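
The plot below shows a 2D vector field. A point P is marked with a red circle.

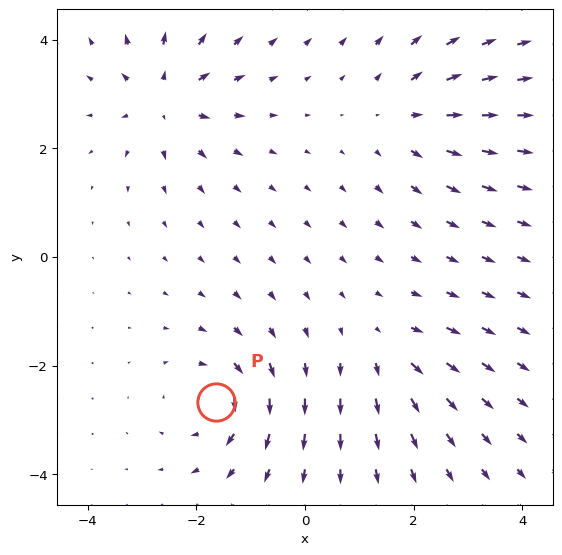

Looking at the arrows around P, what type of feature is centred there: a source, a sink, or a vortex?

At P (-1.6, -2.7) the arrows circulate clockwise. Divergence ≈0, curl about -6 — near-zero divergence with nonzero curl is a vortex.

vortex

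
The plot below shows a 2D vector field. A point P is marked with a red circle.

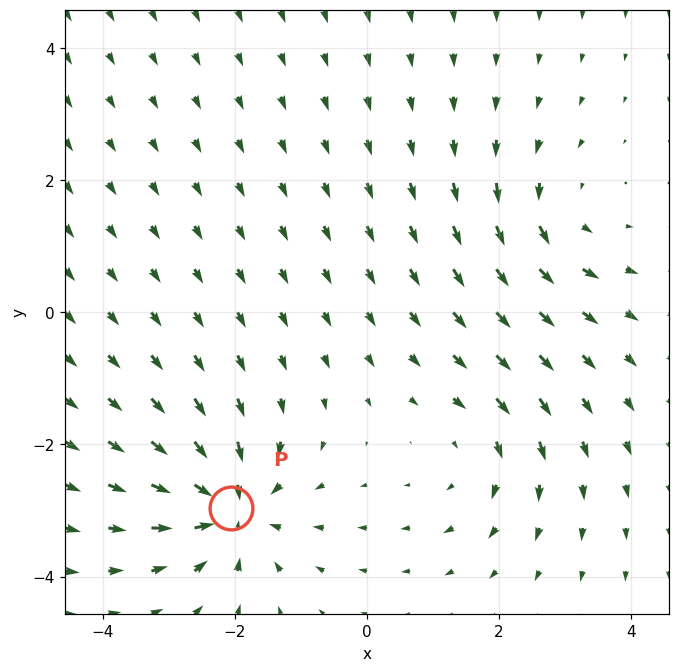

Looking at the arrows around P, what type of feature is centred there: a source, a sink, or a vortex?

At P (-2.1, -3.0) the arrows converge inward. Divergence about -6, curl ≈0 — negative divergence with near-zero curl is a sink.

sink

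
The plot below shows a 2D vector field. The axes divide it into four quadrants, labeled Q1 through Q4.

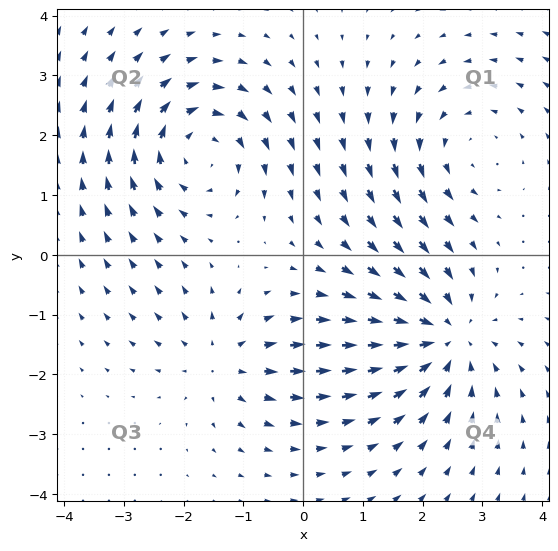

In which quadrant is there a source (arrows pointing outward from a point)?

The source sits at approximately (-1.3, -1.8), which lies in quadrant Q3. The divergence there is about +3, positive as expected for a source.

Q3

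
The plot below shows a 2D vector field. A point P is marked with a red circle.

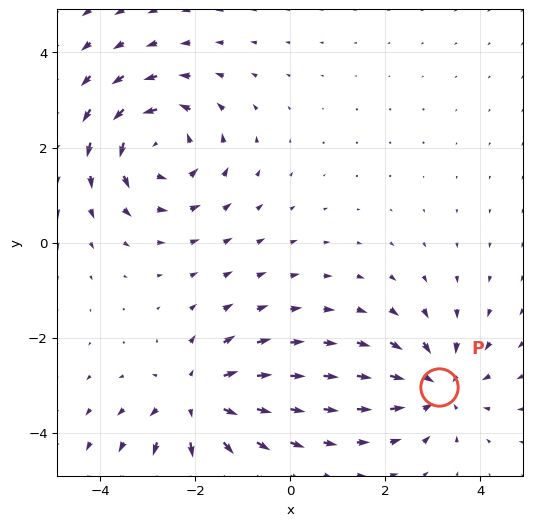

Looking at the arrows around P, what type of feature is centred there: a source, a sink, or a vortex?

At P (3.1, -3.0) the arrows converge inward. Divergence about -5, curl ≈0 — negative divergence with near-zero curl is a sink.

sink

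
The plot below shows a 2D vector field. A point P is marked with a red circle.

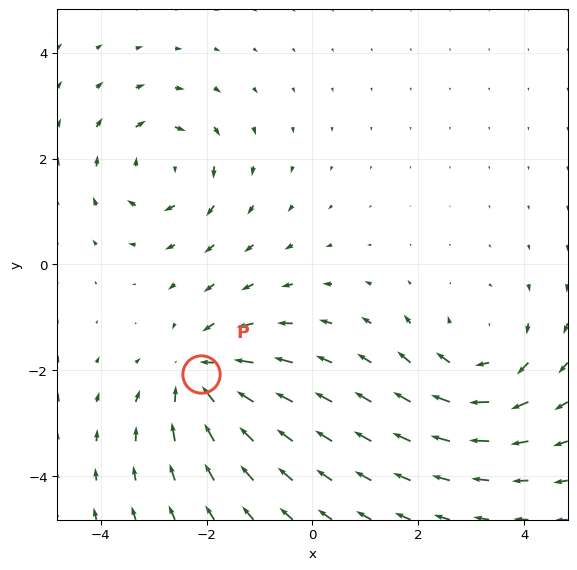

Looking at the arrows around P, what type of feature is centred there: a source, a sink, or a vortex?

At P (-2.1, -2.1) the arrows converge inward. Divergence about -4, curl ≈0 — negative divergence with near-zero curl is a sink.

sink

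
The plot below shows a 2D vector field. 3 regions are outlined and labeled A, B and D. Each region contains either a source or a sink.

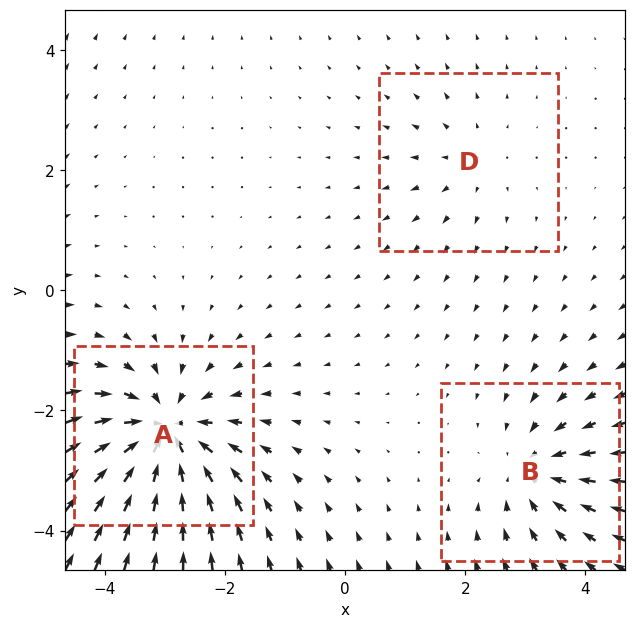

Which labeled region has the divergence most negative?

Divergence at each region's feature centre — A: about -6, B: about -3, D: about +2. Region A is most negative.

A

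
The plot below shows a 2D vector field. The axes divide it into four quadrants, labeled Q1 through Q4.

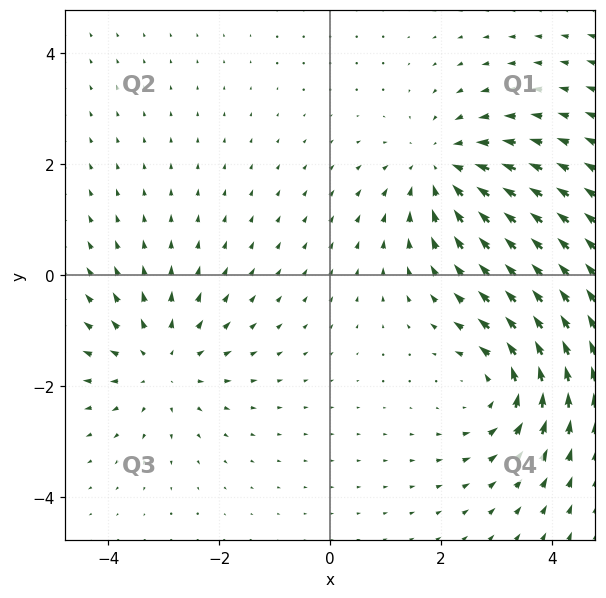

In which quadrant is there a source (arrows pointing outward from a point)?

The source sits at approximately (-3.1, -1.6), which lies in quadrant Q3. The divergence there is about +3, positive as expected for a source.

Q3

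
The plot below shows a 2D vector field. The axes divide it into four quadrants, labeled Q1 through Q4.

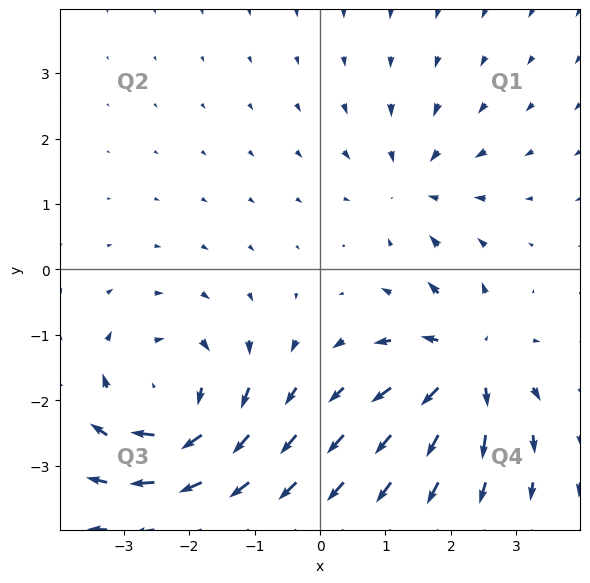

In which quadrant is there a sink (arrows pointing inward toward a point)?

Q1

The sink sits at approximately (1.4, 1.3), which lies in quadrant Q1. The divergence there is about -3, negative as expected for a sink.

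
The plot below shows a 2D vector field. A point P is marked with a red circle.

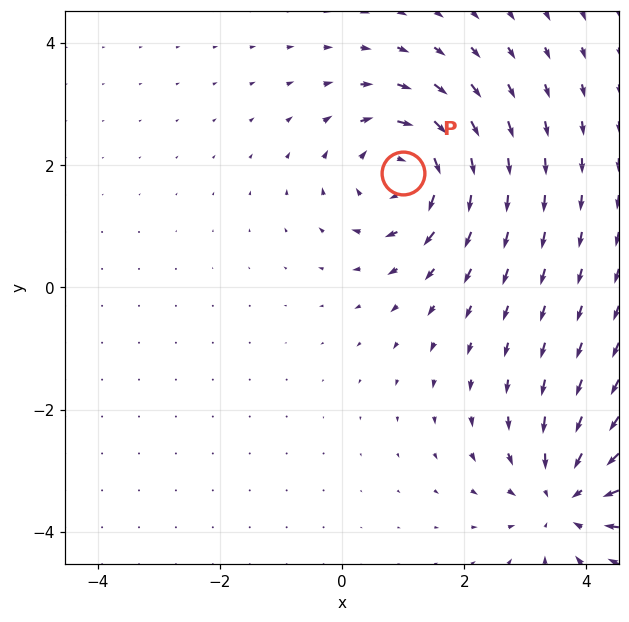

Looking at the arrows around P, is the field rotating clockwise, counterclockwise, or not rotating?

clockwise

Near P at (1.0, 1.9) the arrows circulate clockwise. The curl (z-component) there is about -6; negative curl means clockwise rotation.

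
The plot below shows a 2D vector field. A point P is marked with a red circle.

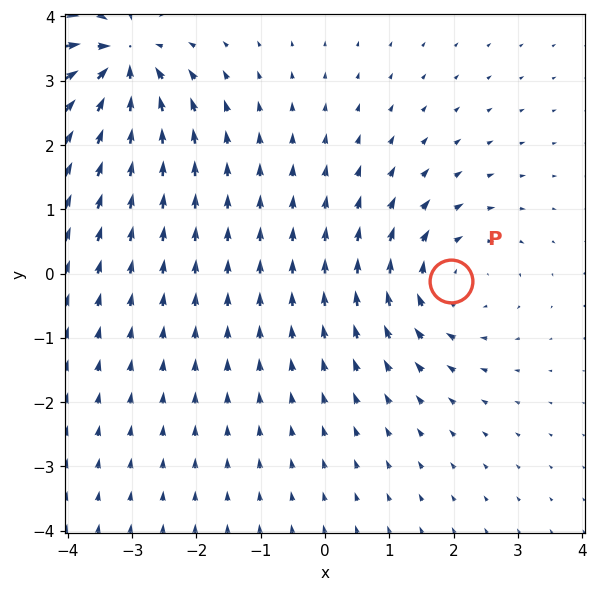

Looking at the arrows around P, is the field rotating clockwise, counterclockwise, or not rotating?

Near P at (2.0, -0.1) the arrows circulate clockwise. The curl (z-component) there is about -4; negative curl means clockwise rotation.

clockwise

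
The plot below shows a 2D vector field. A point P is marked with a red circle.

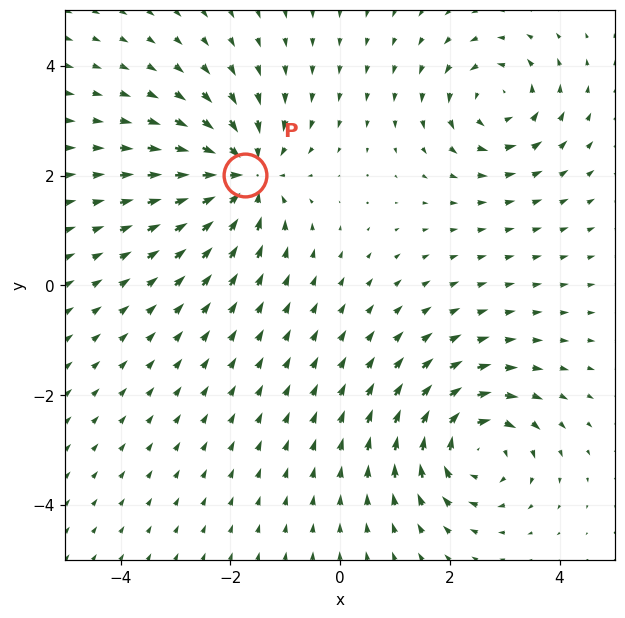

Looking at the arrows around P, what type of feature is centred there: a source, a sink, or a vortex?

sink

At P (-1.7, 2.0) the arrows converge inward. Divergence about -5, curl ≈0 — negative divergence with near-zero curl is a sink.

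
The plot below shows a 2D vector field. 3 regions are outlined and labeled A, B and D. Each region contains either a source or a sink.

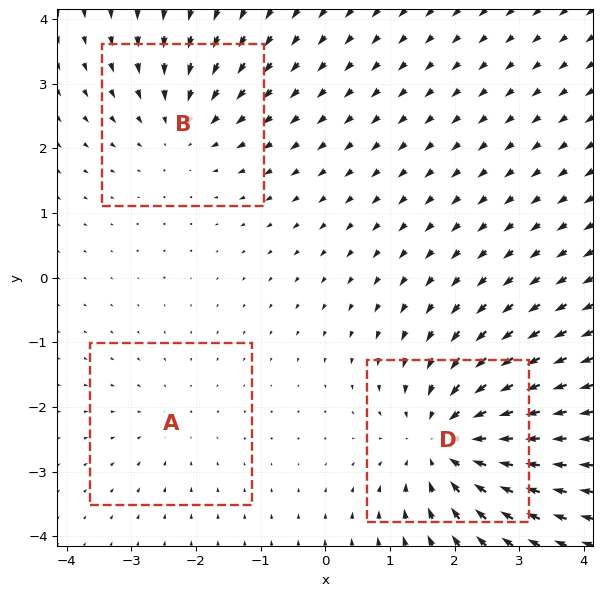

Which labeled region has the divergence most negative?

Divergence at each region's feature centre — A: about -2, B: about -3, D: about -5. Region D is most negative.

D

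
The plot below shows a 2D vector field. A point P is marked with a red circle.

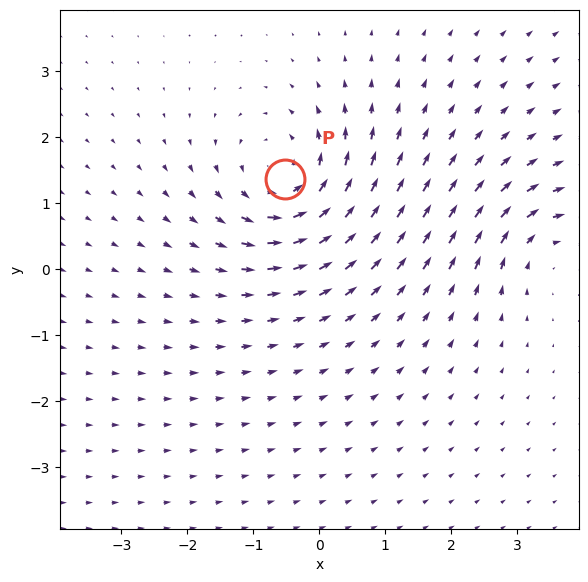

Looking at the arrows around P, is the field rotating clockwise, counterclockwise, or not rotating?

counterclockwise

Near P at (-0.5, 1.4) the arrows circulate counterclockwise. The curl (z-component) there is about +6; positive curl means counterclockwise rotation.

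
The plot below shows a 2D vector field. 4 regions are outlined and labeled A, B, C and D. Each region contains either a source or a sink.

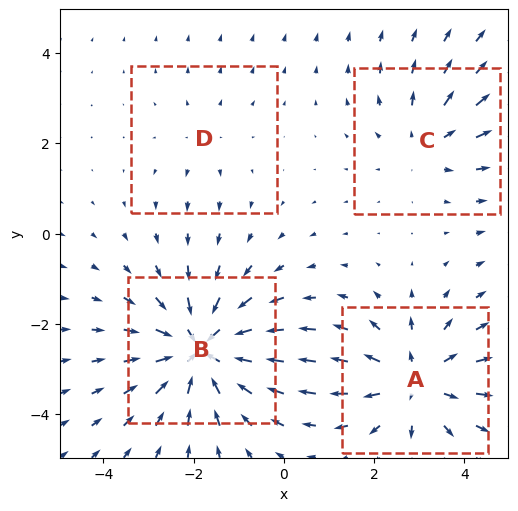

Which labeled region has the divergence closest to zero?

Divergence at each region's feature centre — A: about +5, B: about -6, C: about +3, D: about +2. Region D is closest to zero.

D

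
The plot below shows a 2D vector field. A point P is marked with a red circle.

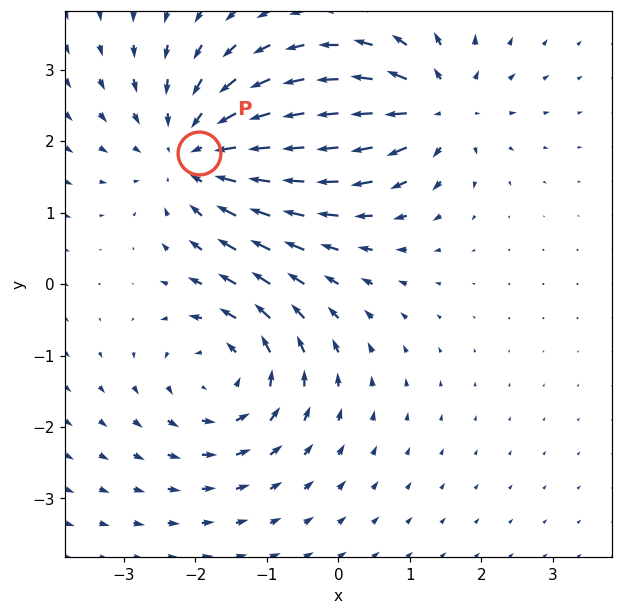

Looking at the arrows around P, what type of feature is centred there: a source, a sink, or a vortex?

sink

At P (-2.0, 1.8) the arrows converge inward. Divergence about -4, curl ≈0 — negative divergence with near-zero curl is a sink.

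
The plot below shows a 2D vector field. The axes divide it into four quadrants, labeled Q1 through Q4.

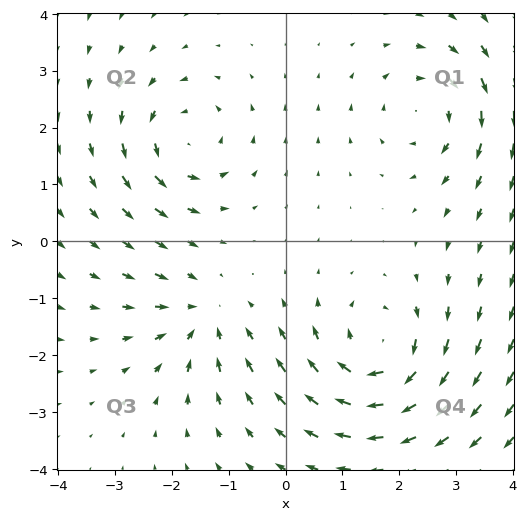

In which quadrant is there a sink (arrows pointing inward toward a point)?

Q3

The sink sits at approximately (-1.5, -1.3), which lies in quadrant Q3. The divergence there is about -4, negative as expected for a sink.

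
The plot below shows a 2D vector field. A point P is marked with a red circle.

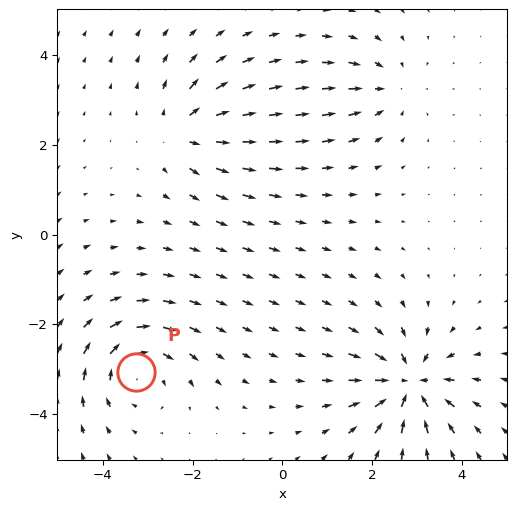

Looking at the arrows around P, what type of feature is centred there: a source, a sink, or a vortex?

vortex

At P (-3.3, -3.1) the arrows circulate clockwise. Divergence ≈0, curl about -4 — near-zero divergence with nonzero curl is a vortex.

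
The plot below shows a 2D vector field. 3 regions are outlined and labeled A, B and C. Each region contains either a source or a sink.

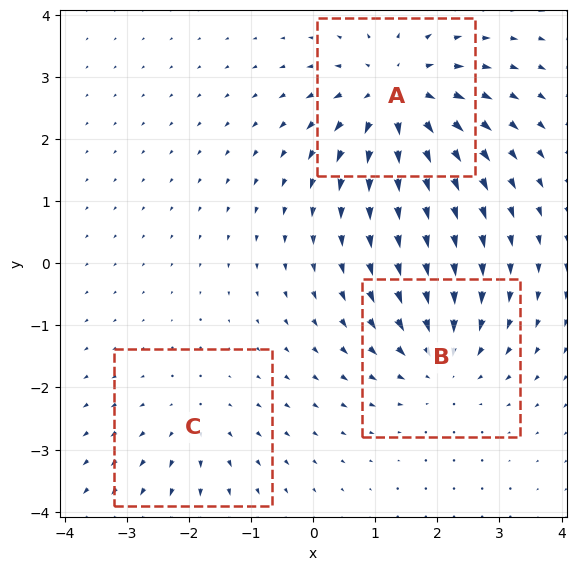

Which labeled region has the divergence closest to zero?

Divergence at each region's feature centre — A: about +5, B: about -4, C: about +2. Region C is closest to zero.

C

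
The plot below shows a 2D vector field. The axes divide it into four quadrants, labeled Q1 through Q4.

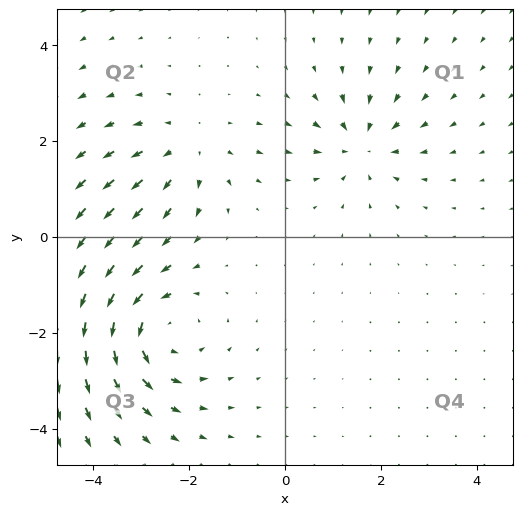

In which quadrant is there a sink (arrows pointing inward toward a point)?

The sink sits at approximately (1.6, 1.9), which lies in quadrant Q1. The divergence there is about -3, negative as expected for a sink.

Q1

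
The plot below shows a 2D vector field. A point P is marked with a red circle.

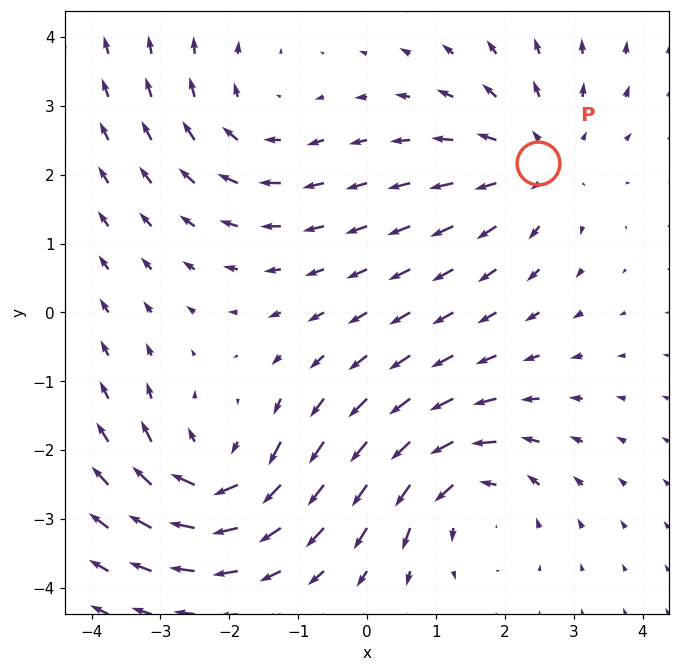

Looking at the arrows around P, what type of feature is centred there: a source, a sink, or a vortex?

source

At P (2.5, 2.2) the arrows spread outward. Divergence about +3, curl ≈0 — positive divergence with near-zero curl is a source.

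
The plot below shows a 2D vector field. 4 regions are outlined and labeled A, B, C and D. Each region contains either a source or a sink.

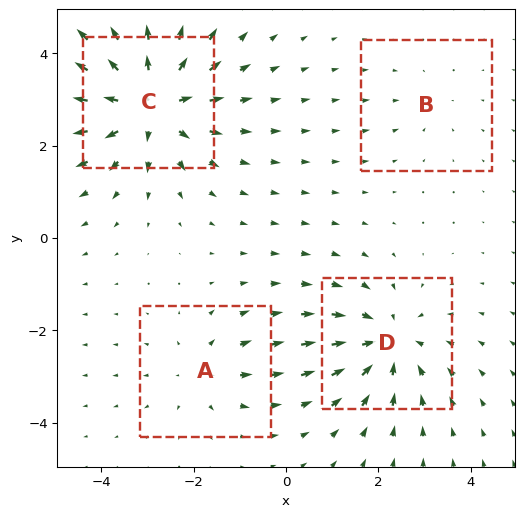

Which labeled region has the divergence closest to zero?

Divergence at each region's feature centre — A: about +3, B: about -2, C: about +7, D: about -5. Region B is closest to zero.

B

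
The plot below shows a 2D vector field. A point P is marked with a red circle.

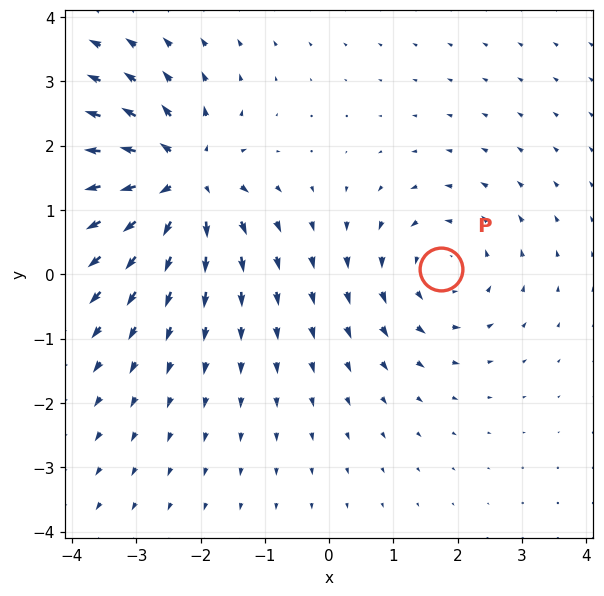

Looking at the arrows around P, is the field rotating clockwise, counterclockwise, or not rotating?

Near P at (1.7, 0.1) the arrows circulate counterclockwise. The curl (z-component) there is about +3; positive curl means counterclockwise rotation.

counterclockwise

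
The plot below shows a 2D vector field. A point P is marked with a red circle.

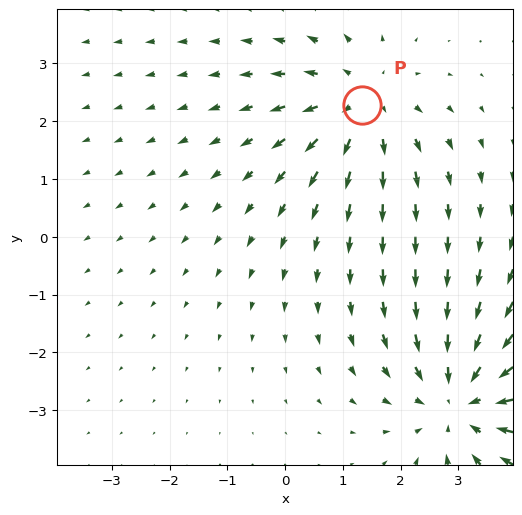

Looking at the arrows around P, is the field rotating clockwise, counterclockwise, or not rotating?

Near P at (1.3, 2.3) the arrows show no circulation. The curl there is ≈0.

not rotating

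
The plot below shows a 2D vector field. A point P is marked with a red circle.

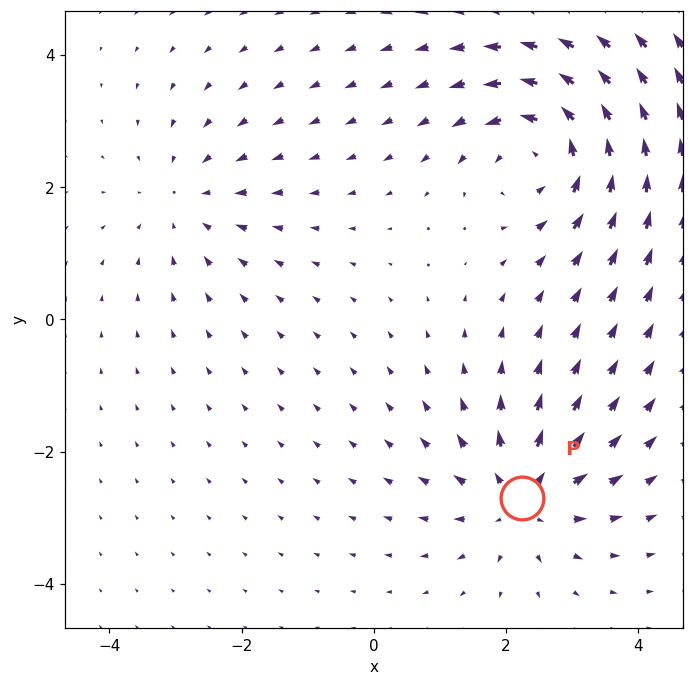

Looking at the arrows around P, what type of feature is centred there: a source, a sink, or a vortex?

At P (2.2, -2.7) the arrows spread outward. Divergence about +5, curl ≈0 — positive divergence with near-zero curl is a source.

source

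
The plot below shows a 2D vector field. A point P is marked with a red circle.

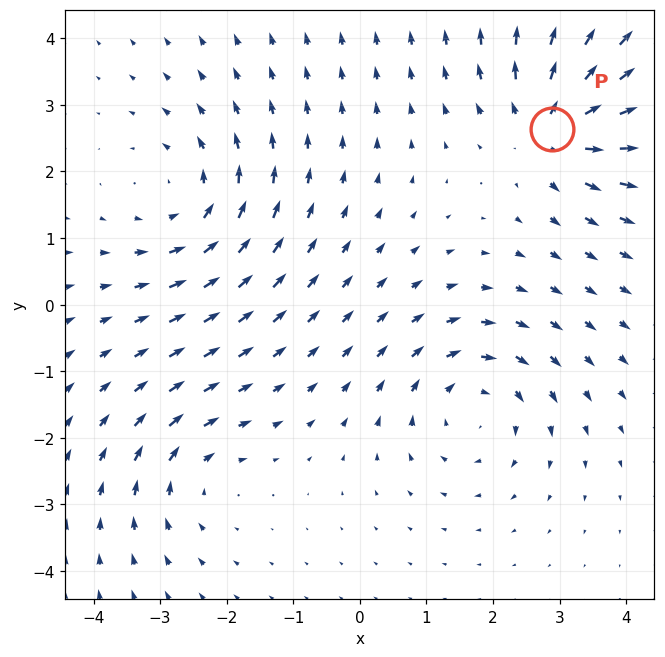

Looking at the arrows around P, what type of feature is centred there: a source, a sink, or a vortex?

source

At P (2.9, 2.6) the arrows spread outward. Divergence about +6, curl ≈0 — positive divergence with near-zero curl is a source.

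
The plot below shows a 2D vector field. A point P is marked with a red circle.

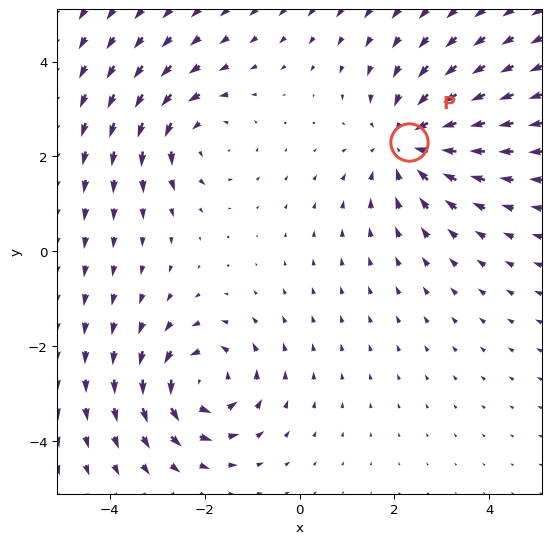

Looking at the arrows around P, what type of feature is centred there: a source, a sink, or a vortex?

At P (2.3, 2.3) the arrows converge inward. Divergence about -3, curl ≈0 — negative divergence with near-zero curl is a sink.

sink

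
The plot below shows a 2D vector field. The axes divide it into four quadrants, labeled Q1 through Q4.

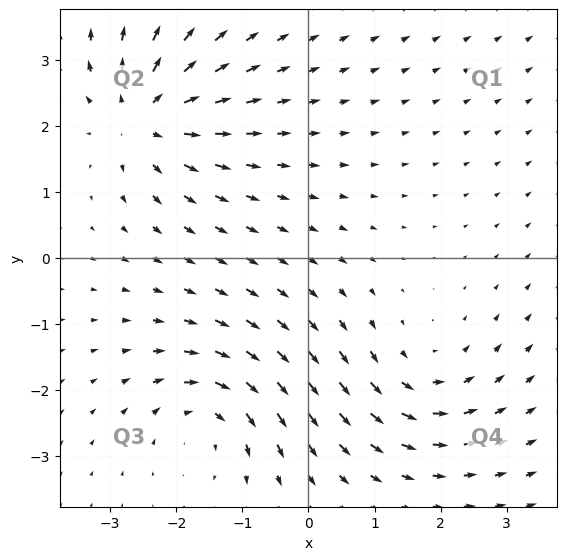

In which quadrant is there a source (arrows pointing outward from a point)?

The source sits at approximately (-2.5, 2.1), which lies in quadrant Q2. The divergence there is about +5, positive as expected for a source.

Q2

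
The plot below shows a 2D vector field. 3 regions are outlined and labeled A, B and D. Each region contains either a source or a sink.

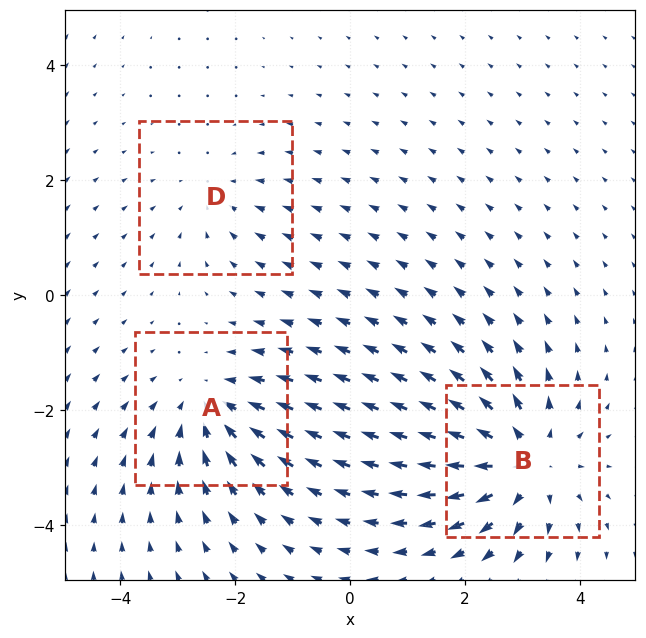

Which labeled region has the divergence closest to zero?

D

Divergence at each region's feature centre — A: about -3, B: about +4, D: about -2. Region D is closest to zero.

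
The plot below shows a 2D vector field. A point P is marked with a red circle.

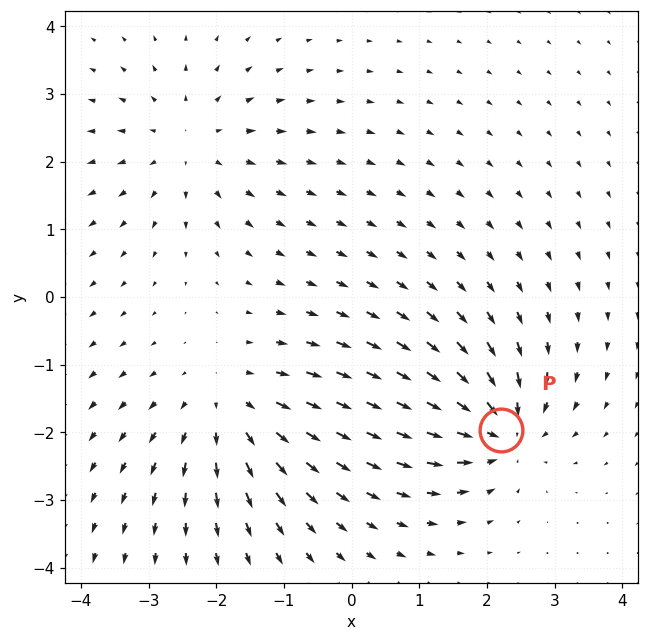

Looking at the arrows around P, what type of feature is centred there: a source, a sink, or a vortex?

sink

At P (2.2, -2.0) the arrows converge inward. Divergence about -4, curl ≈0 — negative divergence with near-zero curl is a sink.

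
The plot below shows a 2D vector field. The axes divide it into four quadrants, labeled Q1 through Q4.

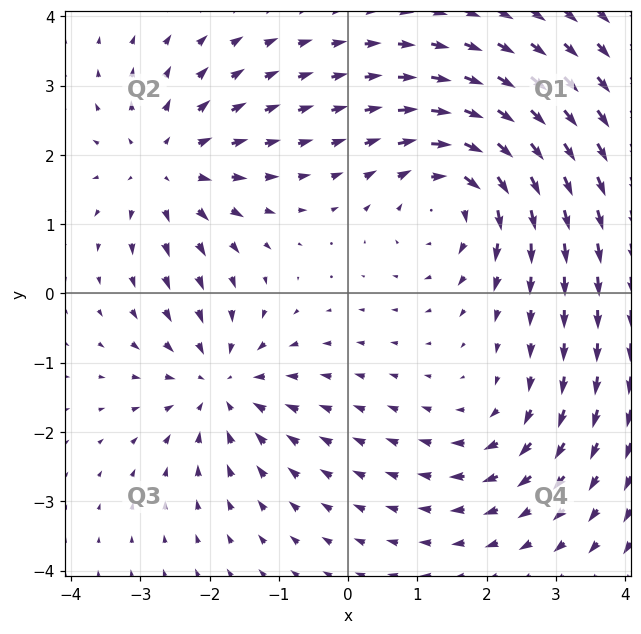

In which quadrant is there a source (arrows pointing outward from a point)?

Q2

The source sits at approximately (-2.6, 1.8), which lies in quadrant Q2. The divergence there is about +4, positive as expected for a source.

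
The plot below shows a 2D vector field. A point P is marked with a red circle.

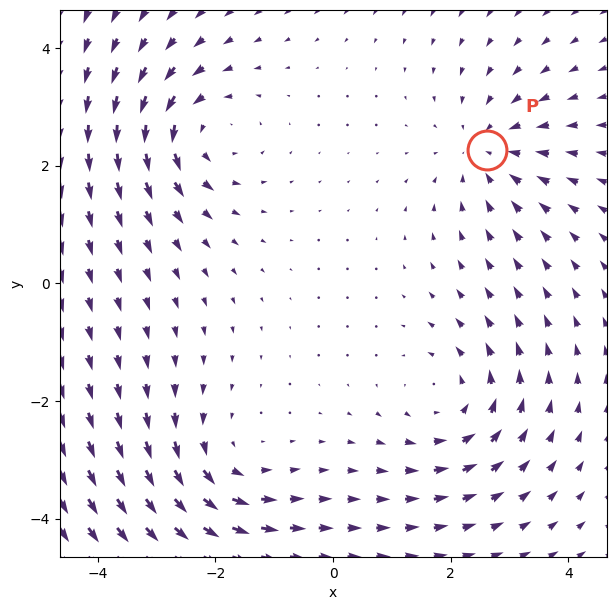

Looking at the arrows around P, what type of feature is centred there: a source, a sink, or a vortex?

sink

At P (2.6, 2.3) the arrows converge inward. Divergence about -3, curl ≈0 — negative divergence with near-zero curl is a sink.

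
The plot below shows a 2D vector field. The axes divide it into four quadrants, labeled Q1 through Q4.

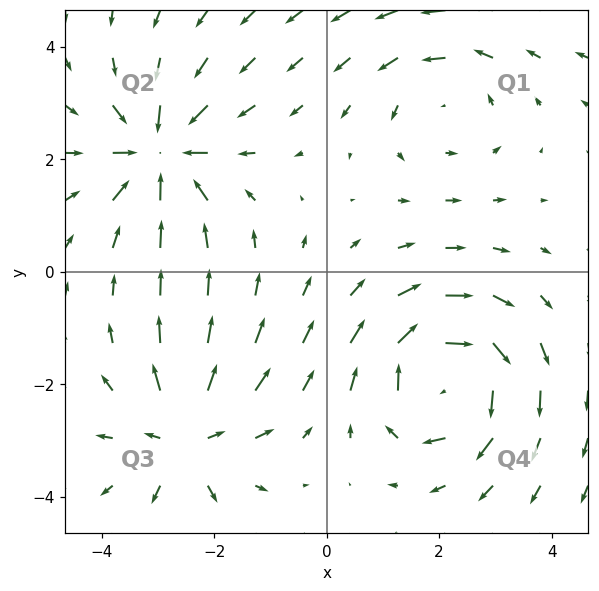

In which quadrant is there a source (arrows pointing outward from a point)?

The source sits at approximately (-2.5, -3.0), which lies in quadrant Q3. The divergence there is about +4, positive as expected for a source.

Q3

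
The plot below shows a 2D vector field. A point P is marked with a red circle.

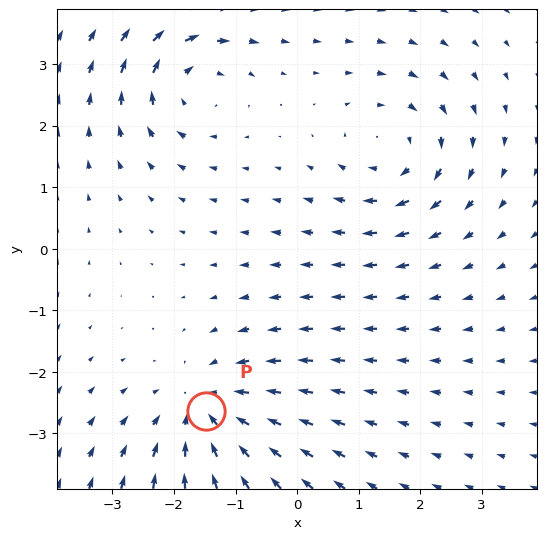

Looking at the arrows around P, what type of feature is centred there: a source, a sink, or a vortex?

At P (-1.5, -2.6) the arrows converge inward. Divergence about -3, curl ≈0 — negative divergence with near-zero curl is a sink.

sink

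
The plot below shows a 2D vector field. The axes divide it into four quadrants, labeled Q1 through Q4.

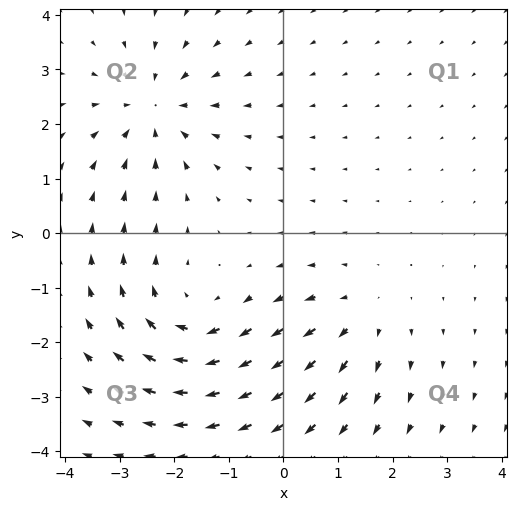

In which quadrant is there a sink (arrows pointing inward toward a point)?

Q2

The sink sits at approximately (-2.4, 2.3), which lies in quadrant Q2. The divergence there is about -4, negative as expected for a sink.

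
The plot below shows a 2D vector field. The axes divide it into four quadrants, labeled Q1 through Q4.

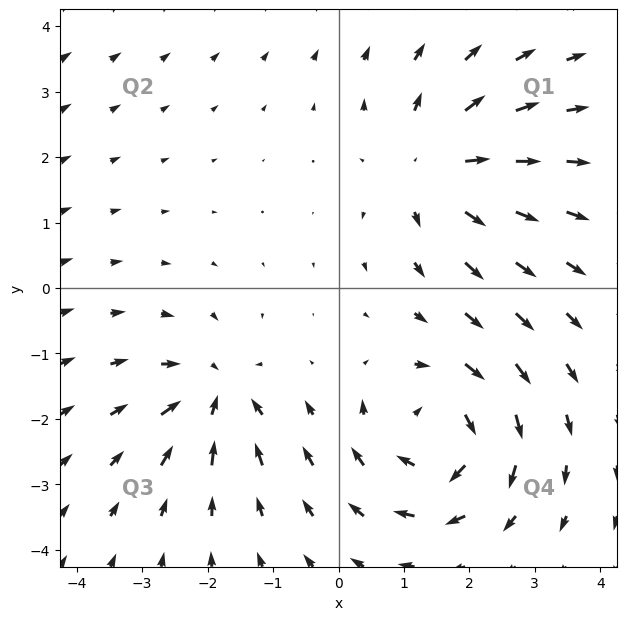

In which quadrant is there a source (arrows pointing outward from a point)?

The source sits at approximately (1.5, 1.8), which lies in quadrant Q1. The divergence there is about +3, positive as expected for a source.

Q1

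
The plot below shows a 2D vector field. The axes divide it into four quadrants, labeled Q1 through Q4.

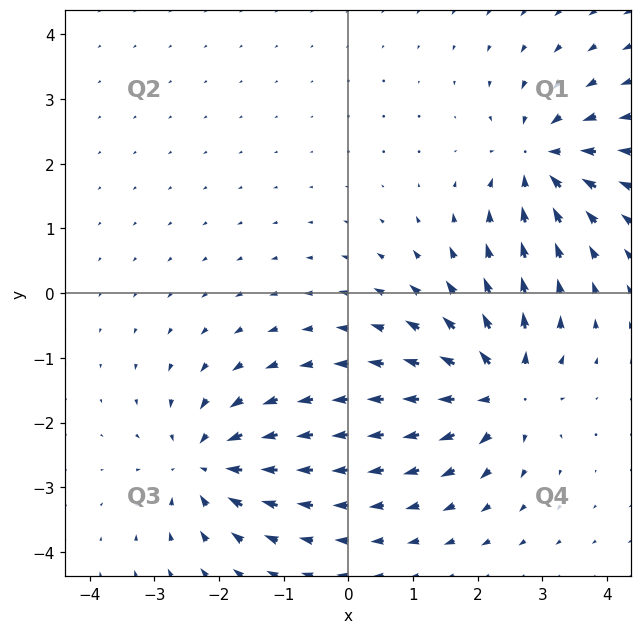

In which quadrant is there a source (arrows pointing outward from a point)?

The source sits at approximately (2.4, -1.5), which lies in quadrant Q4. The divergence there is about +6, positive as expected for a source.

Q4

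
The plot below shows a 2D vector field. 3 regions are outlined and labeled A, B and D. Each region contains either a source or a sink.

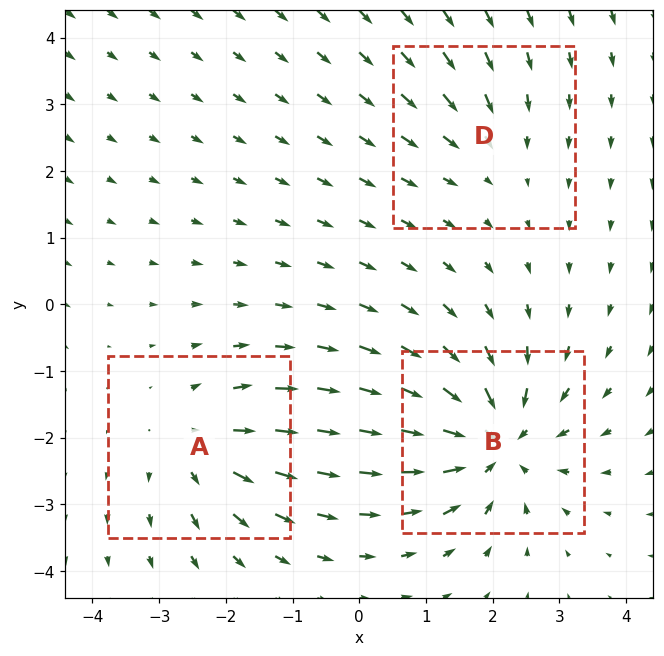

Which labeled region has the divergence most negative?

Divergence at each region's feature centre — A: about +3, B: about -5, D: about -2. Region B is most negative.

B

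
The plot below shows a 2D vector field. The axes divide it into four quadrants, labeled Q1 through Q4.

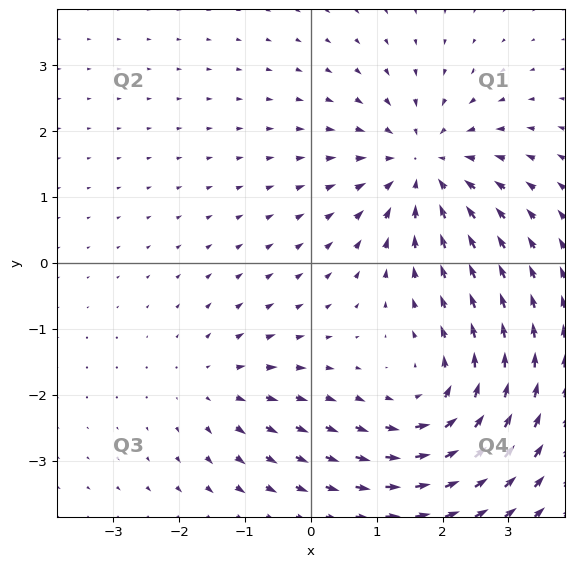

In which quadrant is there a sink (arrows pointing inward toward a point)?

Q1

The sink sits at approximately (1.7, 1.5), which lies in quadrant Q1. The divergence there is about -5, negative as expected for a sink.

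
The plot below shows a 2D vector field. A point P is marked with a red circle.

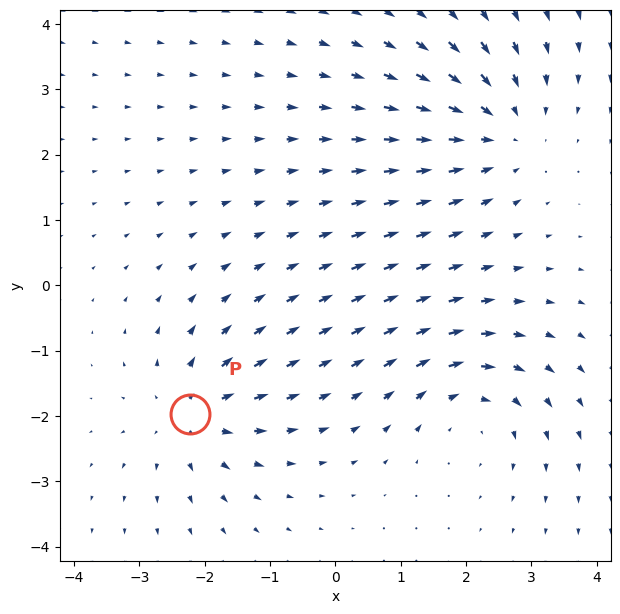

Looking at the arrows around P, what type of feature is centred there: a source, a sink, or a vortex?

At P (-2.2, -2.0) the arrows spread outward. Divergence about +3, curl ≈0 — positive divergence with near-zero curl is a source.

source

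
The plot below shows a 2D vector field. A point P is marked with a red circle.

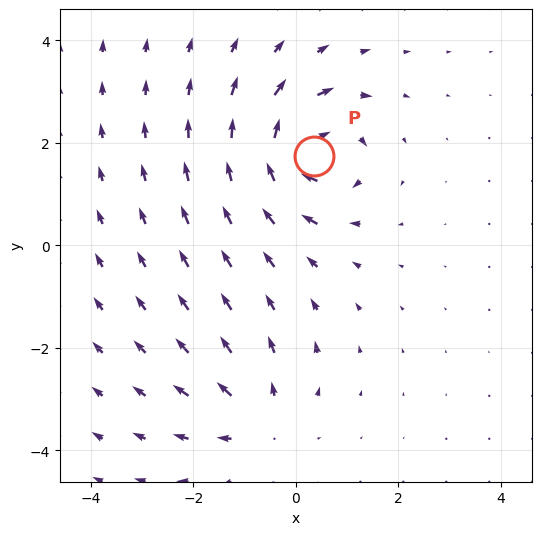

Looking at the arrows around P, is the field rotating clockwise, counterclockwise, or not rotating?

Near P at (0.4, 1.7) the arrows circulate clockwise. The curl (z-component) there is about -6; negative curl means clockwise rotation.

clockwise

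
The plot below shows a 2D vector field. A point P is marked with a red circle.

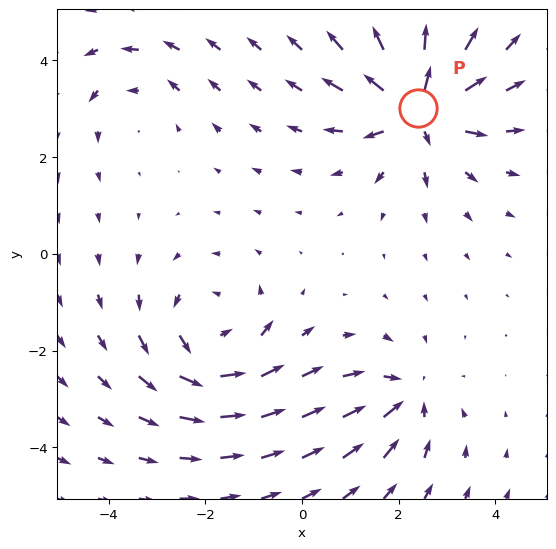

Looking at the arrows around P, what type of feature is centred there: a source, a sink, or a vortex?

At P (2.4, 3.0) the arrows spread outward. Divergence about +6, curl ≈0 — positive divergence with near-zero curl is a source.

source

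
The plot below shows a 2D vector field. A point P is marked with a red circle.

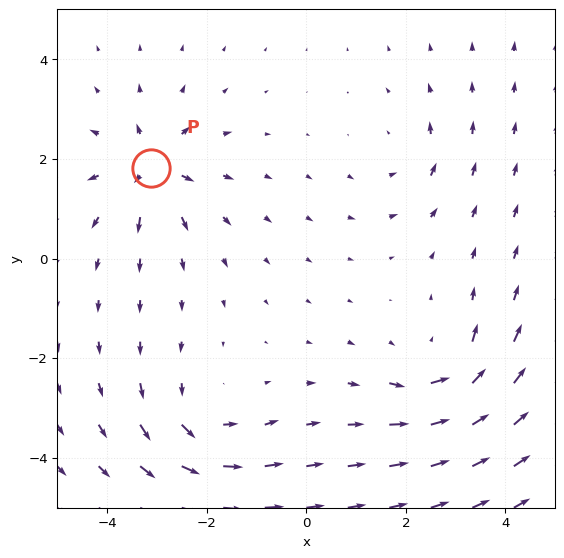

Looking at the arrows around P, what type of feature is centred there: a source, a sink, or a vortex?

At P (-3.1, 1.8) the arrows spread outward. Divergence about +6, curl ≈0 — positive divergence with near-zero curl is a source.

source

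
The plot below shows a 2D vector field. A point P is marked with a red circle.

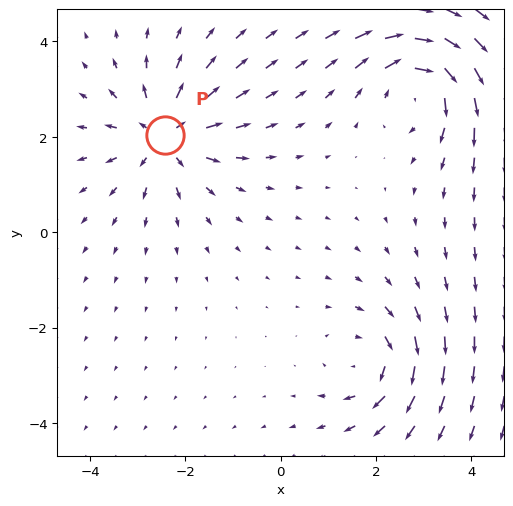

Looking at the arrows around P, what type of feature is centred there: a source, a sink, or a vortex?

At P (-2.4, 2.0) the arrows spread outward. Divergence about +4, curl ≈0 — positive divergence with near-zero curl is a source.

source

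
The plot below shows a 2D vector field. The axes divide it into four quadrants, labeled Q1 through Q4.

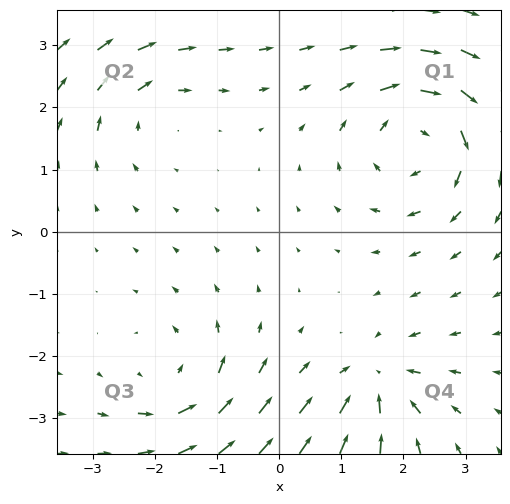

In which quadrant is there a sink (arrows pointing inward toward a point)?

Q4

The sink sits at approximately (1.5, -2.4), which lies in quadrant Q4. The divergence there is about -5, negative as expected for a sink.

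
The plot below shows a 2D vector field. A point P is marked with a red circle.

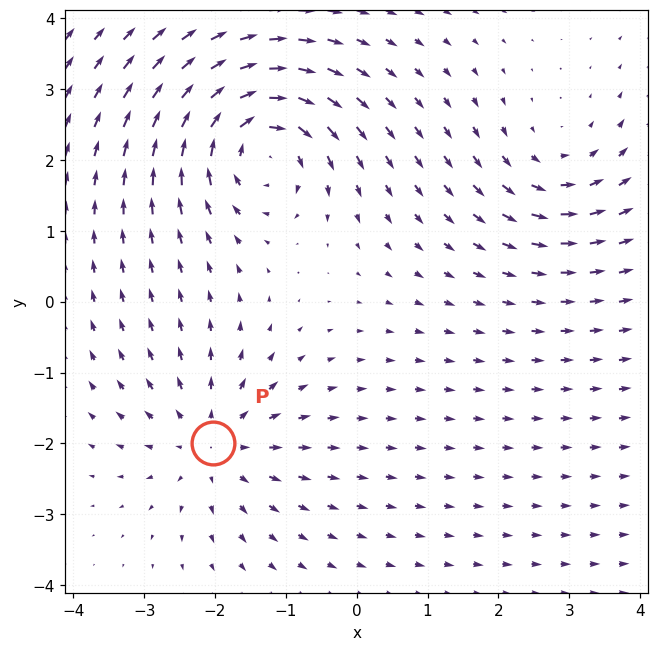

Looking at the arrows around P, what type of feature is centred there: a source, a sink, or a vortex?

At P (-2.0, -2.0) the arrows spread outward. Divergence about +4, curl ≈0 — positive divergence with near-zero curl is a source.

source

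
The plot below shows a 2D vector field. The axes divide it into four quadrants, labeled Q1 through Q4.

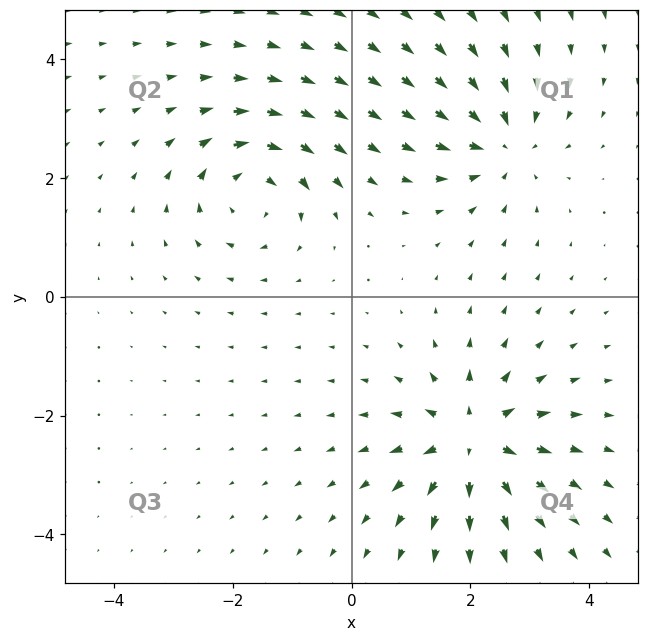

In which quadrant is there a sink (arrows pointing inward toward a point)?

The sink sits at approximately (2.6, 2.6), which lies in quadrant Q1. The divergence there is about -4, negative as expected for a sink.

Q1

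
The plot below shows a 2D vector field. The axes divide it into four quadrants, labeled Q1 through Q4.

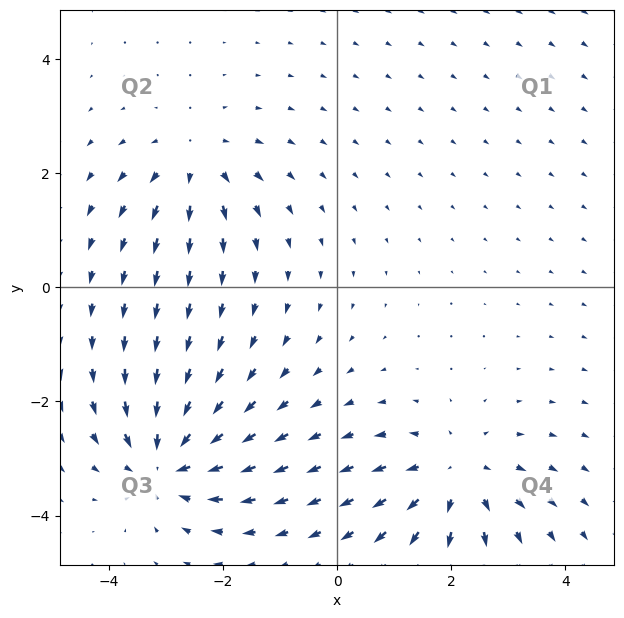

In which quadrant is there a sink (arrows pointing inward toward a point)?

The sink sits at approximately (-3.0, -3.1), which lies in quadrant Q3. The divergence there is about -5, negative as expected for a sink.

Q3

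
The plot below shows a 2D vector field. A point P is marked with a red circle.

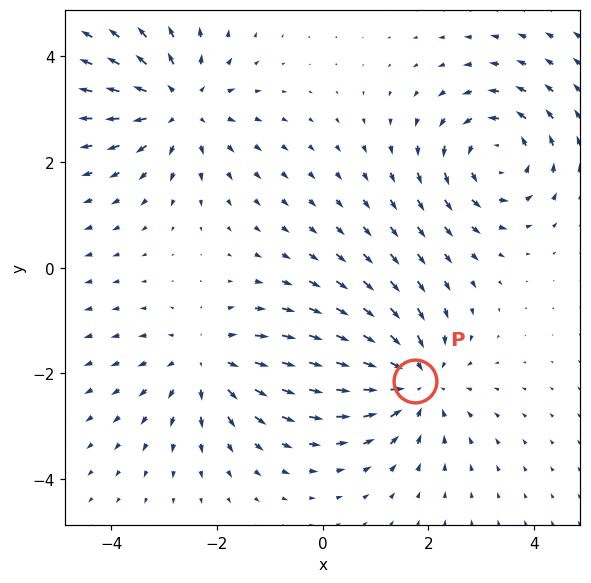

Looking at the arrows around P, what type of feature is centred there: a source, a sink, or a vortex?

At P (1.7, -2.1) the arrows converge inward. Divergence about -5, curl ≈0 — negative divergence with near-zero curl is a sink.

sink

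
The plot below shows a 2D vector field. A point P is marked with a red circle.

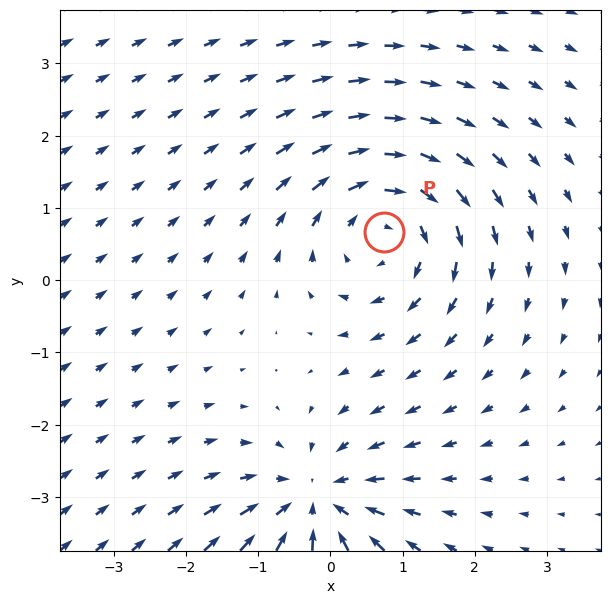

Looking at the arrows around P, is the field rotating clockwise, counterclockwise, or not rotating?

clockwise

Near P at (0.7, 0.7) the arrows circulate clockwise. The curl (z-component) there is about -3; negative curl means clockwise rotation.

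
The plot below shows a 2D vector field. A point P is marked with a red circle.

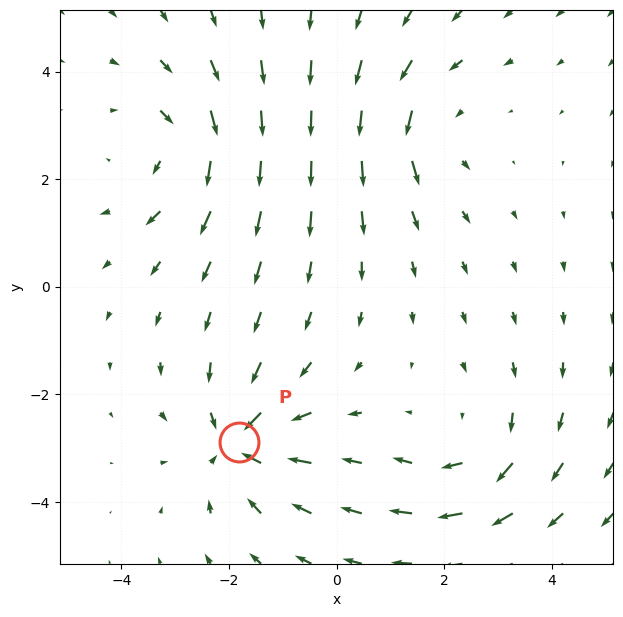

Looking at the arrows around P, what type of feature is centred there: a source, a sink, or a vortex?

At P (-1.8, -2.9) the arrows converge inward. Divergence about -4, curl ≈0 — negative divergence with near-zero curl is a sink.

sink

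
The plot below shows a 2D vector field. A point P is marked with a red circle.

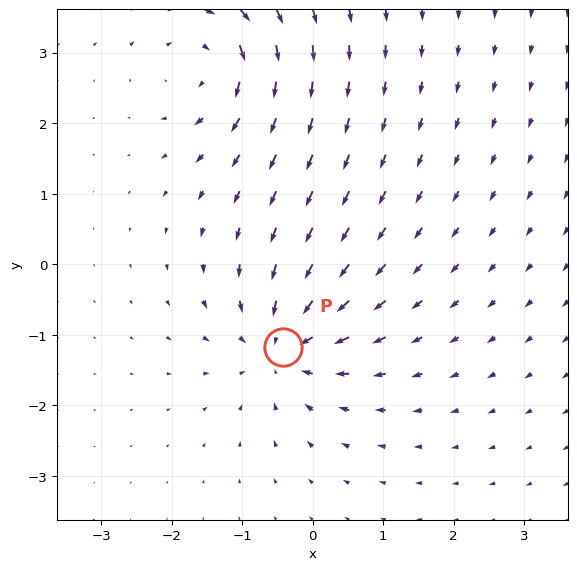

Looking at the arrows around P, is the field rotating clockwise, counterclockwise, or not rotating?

Near P at (-0.4, -1.2) the arrows show no circulation. The curl there is ≈0.

not rotating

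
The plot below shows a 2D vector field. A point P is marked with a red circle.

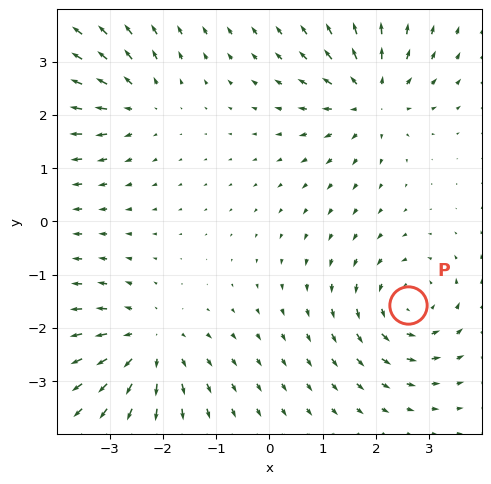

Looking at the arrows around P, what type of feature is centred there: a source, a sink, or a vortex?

vortex

At P (2.6, -1.6) the arrows circulate counterclockwise. Divergence ≈0, curl about +5 — near-zero divergence with nonzero curl is a vortex.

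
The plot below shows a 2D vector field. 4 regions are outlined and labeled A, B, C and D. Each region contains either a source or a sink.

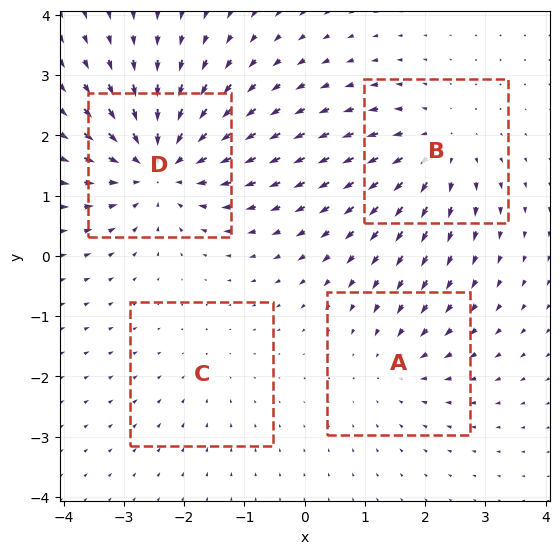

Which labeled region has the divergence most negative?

D

Divergence at each region's feature centre — A: about -3, B: about +4, C: about -2, D: about -6. Region D is most negative.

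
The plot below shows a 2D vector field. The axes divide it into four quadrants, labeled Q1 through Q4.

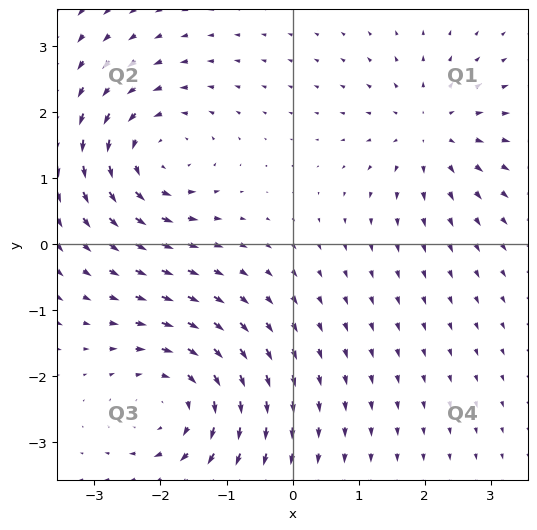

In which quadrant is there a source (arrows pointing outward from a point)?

The source sits at approximately (2.1, 1.7), which lies in quadrant Q1. The divergence there is about +4, positive as expected for a source.

Q1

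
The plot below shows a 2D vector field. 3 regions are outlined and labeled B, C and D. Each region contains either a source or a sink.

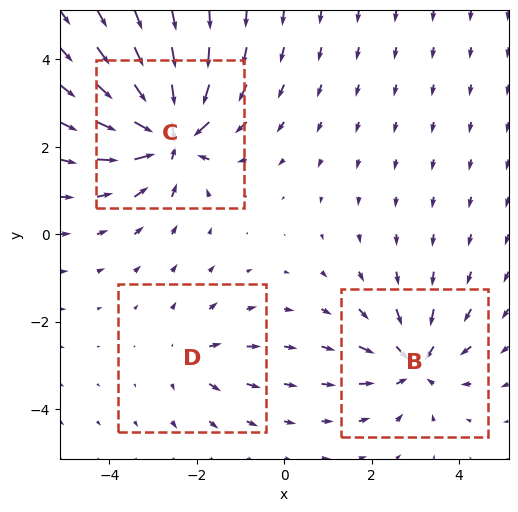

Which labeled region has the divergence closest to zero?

D

Divergence at each region's feature centre — B: about -4, C: about -6, D: about +2. Region D is closest to zero.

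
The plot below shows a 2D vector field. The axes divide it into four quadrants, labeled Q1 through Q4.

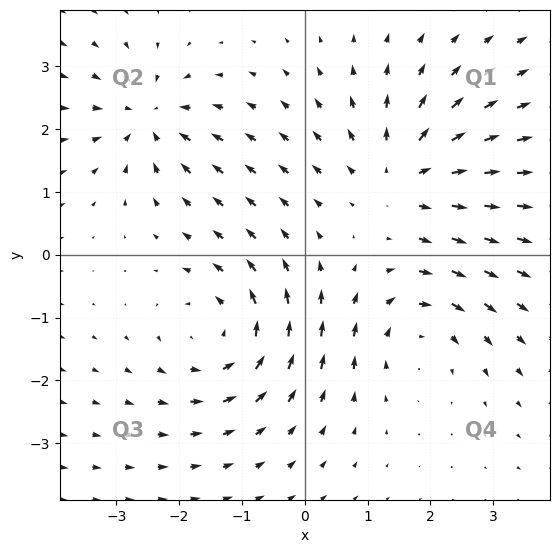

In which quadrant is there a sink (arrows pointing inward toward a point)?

Q2

The sink sits at approximately (-2.5, 2.2), which lies in quadrant Q2. The divergence there is about -4, negative as expected for a sink.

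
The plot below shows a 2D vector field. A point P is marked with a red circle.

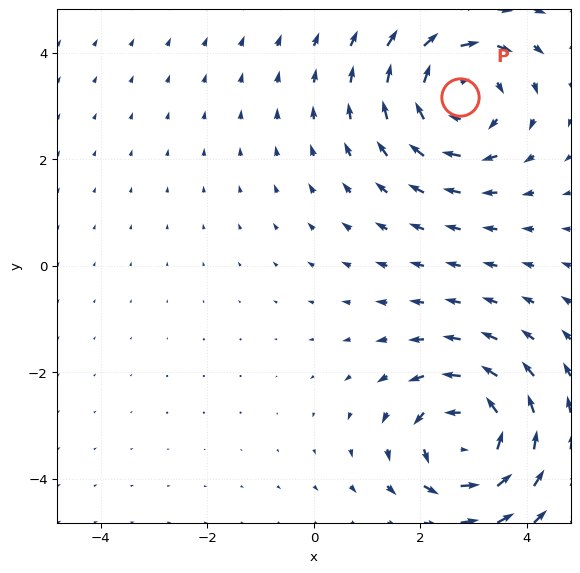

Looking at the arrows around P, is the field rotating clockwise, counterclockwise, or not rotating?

clockwise

Near P at (2.8, 3.2) the arrows circulate clockwise. The curl (z-component) there is about -4; negative curl means clockwise rotation.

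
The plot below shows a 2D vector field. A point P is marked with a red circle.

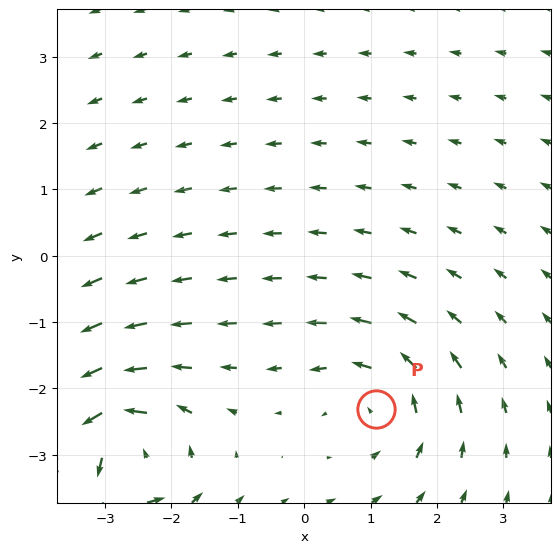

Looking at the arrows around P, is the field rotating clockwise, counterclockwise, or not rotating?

Near P at (1.1, -2.3) the arrows circulate counterclockwise. The curl (z-component) there is about +3; positive curl means counterclockwise rotation.

counterclockwise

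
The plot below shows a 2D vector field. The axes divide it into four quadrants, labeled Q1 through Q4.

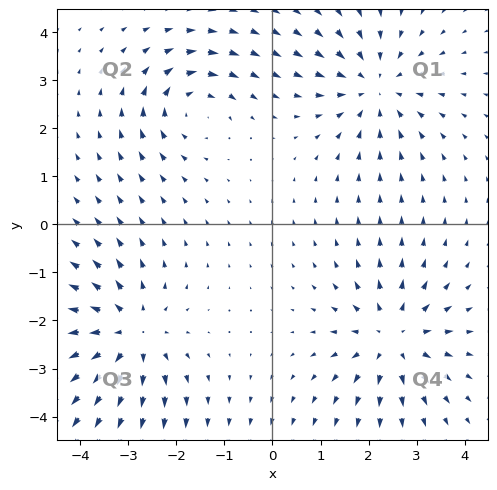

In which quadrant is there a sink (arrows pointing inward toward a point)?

The sink sits at approximately (2.1, 2.9), which lies in quadrant Q1. The divergence there is about -4, negative as expected for a sink.

Q1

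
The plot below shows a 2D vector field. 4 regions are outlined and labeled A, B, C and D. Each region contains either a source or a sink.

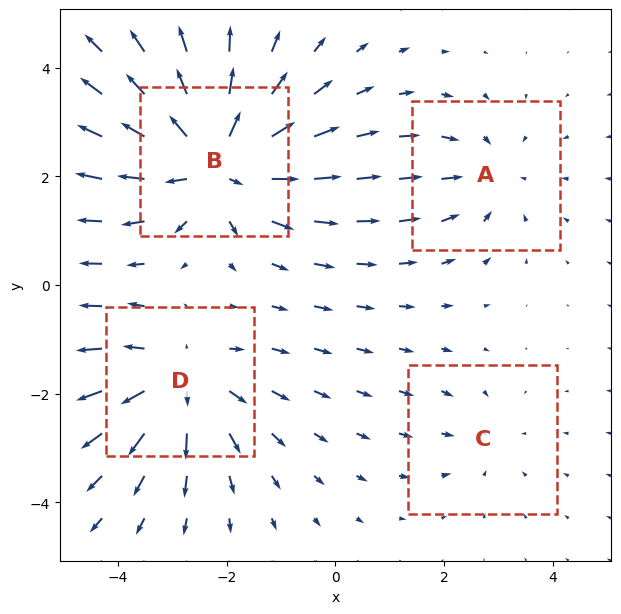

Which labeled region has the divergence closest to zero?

C

Divergence at each region's feature centre — A: about -3, B: about +7, C: about -2, D: about +5. Region C is closest to zero.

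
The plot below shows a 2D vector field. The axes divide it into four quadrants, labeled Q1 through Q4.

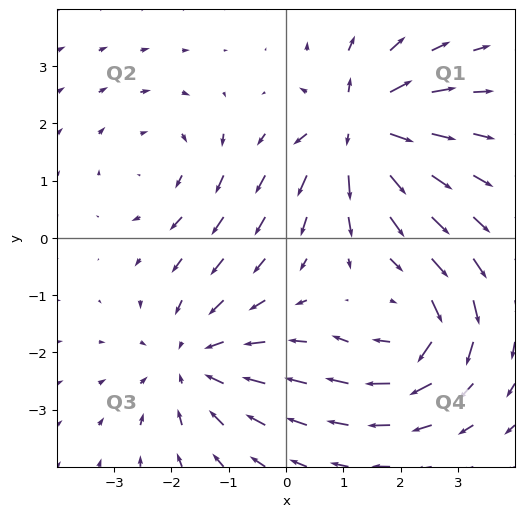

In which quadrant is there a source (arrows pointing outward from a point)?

Q1

The source sits at approximately (1.3, 1.9), which lies in quadrant Q1. The divergence there is about +7, positive as expected for a source.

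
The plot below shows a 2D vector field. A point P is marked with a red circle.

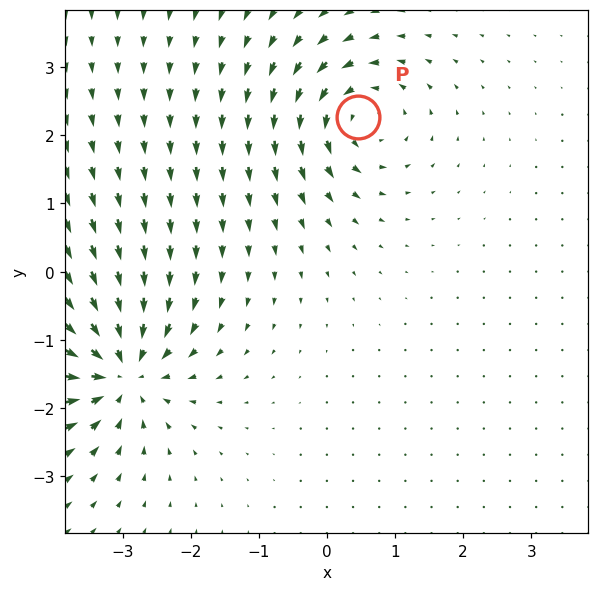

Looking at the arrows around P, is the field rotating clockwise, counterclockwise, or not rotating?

counterclockwise

Near P at (0.5, 2.3) the arrows circulate counterclockwise. The curl (z-component) there is about +5; positive curl means counterclockwise rotation.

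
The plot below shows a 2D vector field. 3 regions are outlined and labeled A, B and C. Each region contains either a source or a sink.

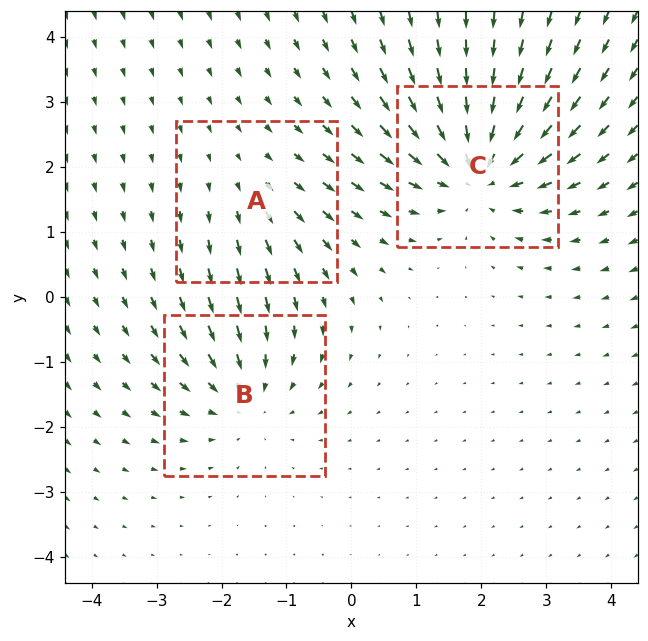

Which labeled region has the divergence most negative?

C

Divergence at each region's feature centre — A: about +2, B: about -3, C: about -5. Region C is most negative.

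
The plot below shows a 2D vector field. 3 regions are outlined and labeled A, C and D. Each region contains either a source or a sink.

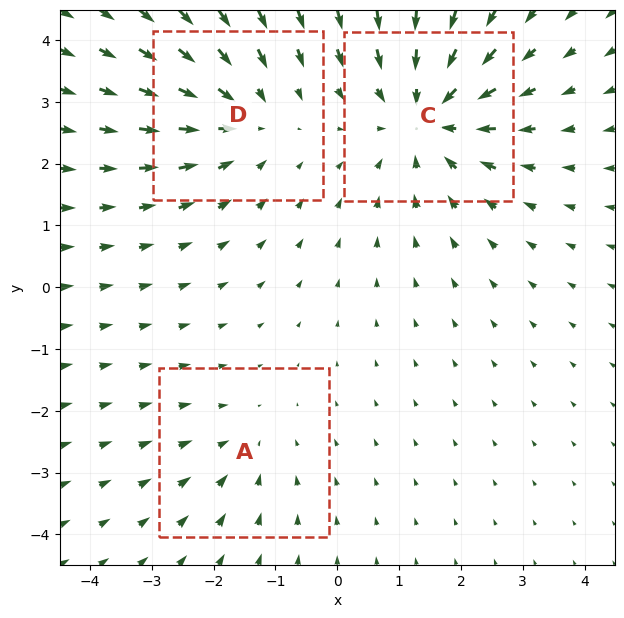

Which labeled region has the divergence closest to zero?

Divergence at each region's feature centre — A: about -2, C: about -4, D: about -3. Region A is closest to zero.

A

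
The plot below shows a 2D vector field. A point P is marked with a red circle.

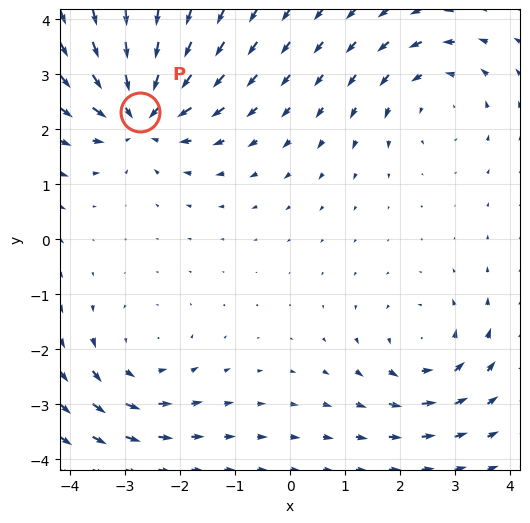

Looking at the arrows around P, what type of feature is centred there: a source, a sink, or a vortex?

At P (-2.7, 2.3) the arrows converge inward. Divergence about -5, curl ≈0 — negative divergence with near-zero curl is a sink.

sink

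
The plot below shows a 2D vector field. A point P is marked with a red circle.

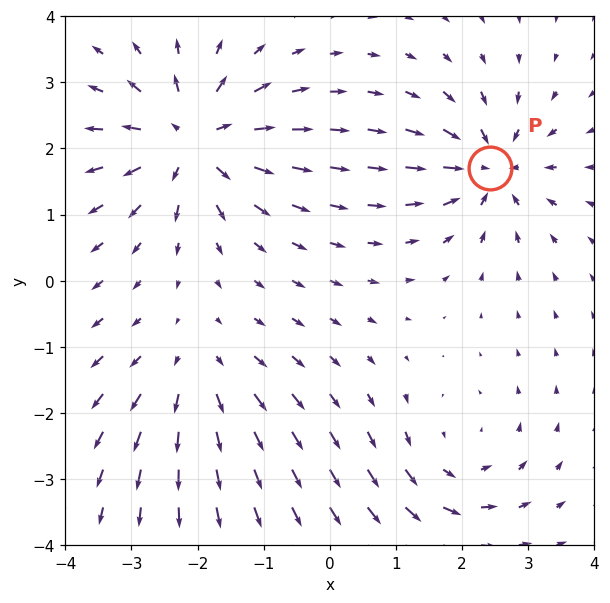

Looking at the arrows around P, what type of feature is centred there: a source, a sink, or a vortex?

At P (2.4, 1.7) the arrows converge inward. Divergence about -5, curl ≈0 — negative divergence with near-zero curl is a sink.

sink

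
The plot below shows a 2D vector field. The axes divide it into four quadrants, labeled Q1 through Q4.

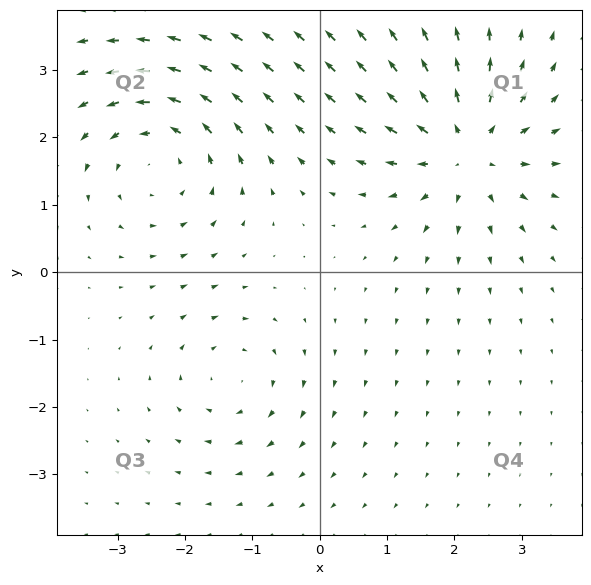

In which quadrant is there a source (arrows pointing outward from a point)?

The source sits at approximately (2.2, 1.8), which lies in quadrant Q1. The divergence there is about +5, positive as expected for a source.

Q1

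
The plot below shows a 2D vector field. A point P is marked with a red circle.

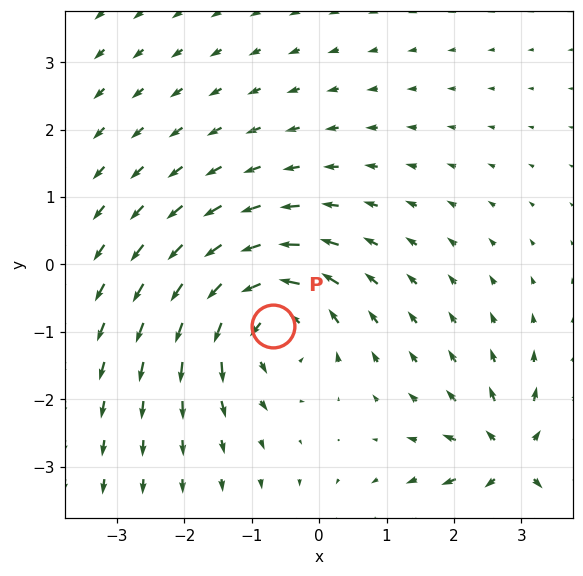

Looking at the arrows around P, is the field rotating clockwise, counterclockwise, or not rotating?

counterclockwise

Near P at (-0.7, -0.9) the arrows circulate counterclockwise. The curl (z-component) there is about +6; positive curl means counterclockwise rotation.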